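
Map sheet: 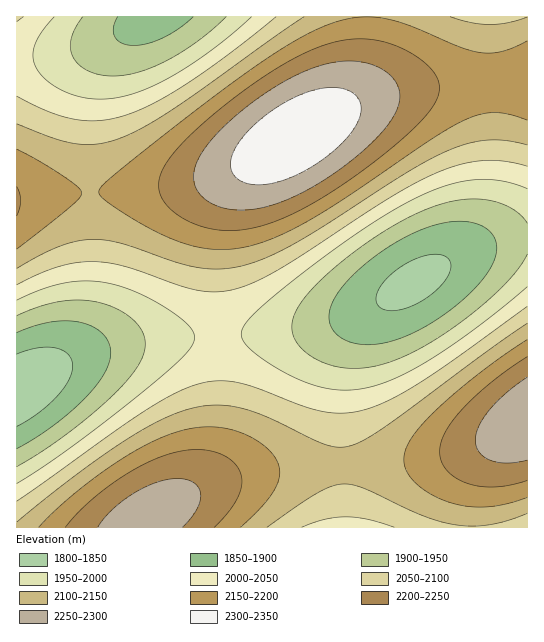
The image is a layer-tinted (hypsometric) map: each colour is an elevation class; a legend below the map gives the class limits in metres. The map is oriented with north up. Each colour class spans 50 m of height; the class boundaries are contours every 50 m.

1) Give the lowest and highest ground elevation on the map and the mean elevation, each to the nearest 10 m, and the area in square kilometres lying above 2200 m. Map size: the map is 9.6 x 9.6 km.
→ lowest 1820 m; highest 2340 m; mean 2080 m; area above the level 17.6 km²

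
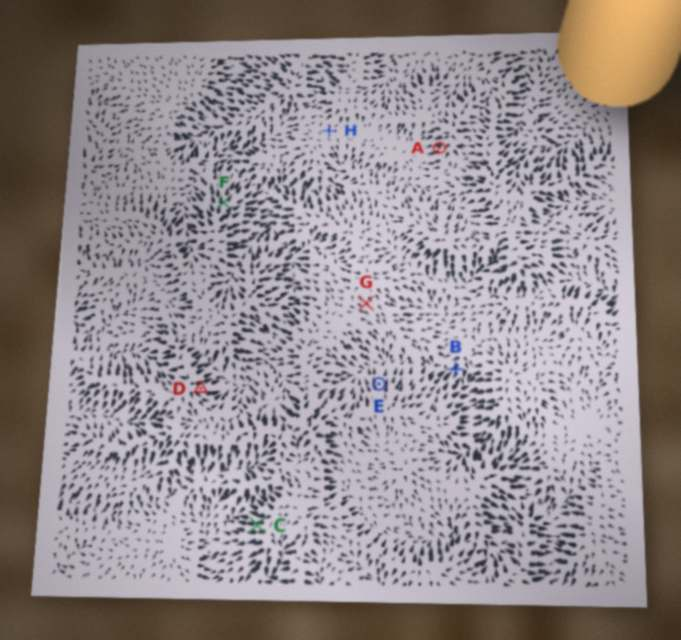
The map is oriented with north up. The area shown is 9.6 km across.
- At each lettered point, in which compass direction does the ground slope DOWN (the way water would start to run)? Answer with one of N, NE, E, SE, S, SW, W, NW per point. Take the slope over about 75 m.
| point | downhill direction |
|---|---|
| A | W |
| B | SW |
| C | W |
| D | E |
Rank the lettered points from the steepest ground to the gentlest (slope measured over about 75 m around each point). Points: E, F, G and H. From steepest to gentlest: F E G H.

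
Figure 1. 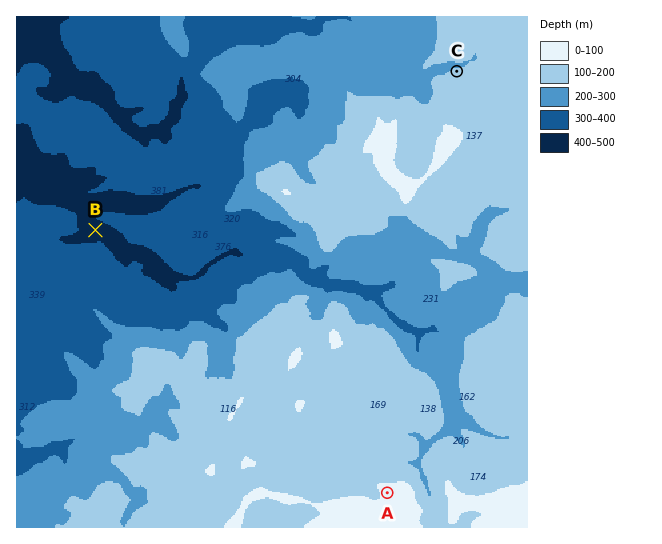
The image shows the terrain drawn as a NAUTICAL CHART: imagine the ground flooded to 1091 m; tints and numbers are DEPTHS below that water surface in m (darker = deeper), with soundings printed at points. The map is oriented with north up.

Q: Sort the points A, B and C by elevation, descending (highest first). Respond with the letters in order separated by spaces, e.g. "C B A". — A C B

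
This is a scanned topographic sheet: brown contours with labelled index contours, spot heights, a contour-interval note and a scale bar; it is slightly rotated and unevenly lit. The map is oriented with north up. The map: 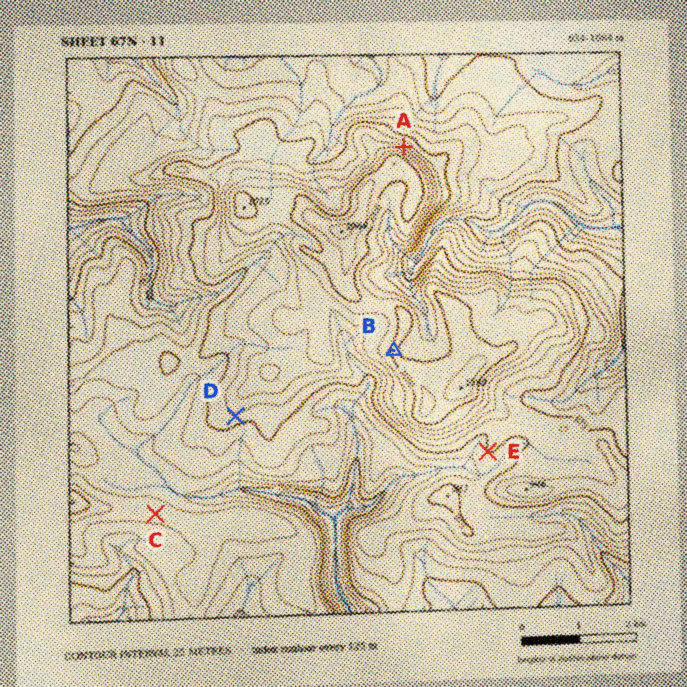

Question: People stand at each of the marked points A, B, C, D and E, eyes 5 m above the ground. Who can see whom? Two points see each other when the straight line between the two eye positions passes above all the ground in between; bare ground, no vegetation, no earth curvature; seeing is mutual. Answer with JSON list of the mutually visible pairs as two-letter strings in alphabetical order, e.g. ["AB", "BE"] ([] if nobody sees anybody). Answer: ["BC", "BD", "CD", "CE"]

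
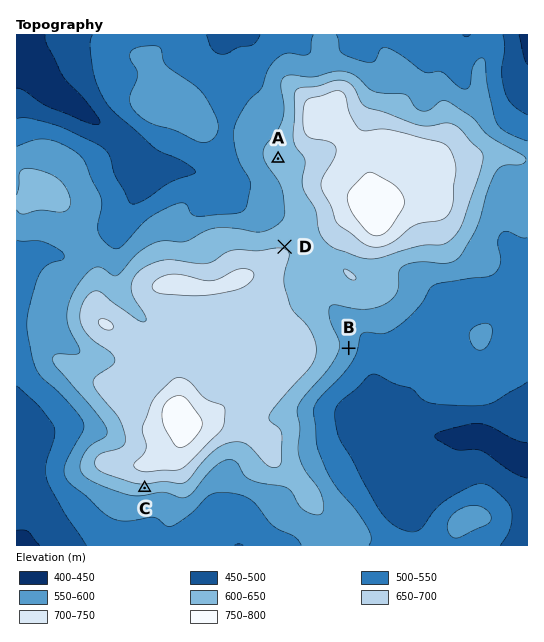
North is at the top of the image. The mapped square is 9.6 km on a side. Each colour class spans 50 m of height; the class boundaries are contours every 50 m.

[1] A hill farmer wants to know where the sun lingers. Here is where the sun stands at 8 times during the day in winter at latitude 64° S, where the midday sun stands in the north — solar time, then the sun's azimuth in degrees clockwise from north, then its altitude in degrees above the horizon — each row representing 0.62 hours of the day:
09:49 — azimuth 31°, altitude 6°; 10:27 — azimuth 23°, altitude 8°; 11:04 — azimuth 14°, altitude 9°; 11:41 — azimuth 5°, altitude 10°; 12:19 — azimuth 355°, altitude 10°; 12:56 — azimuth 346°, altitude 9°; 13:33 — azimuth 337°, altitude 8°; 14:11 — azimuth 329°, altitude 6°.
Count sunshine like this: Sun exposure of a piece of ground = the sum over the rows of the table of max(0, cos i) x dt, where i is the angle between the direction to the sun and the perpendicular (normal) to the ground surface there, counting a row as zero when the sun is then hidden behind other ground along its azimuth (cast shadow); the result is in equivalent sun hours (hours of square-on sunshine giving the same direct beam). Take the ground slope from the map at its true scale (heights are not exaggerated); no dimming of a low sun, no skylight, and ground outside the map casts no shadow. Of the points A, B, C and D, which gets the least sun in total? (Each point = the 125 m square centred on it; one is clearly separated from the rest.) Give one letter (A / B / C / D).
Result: C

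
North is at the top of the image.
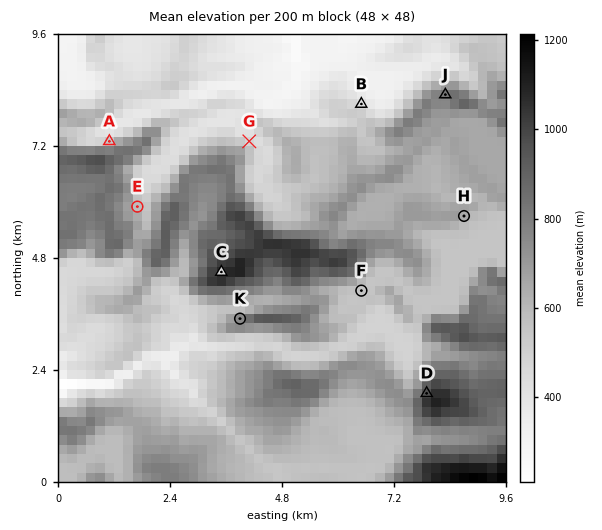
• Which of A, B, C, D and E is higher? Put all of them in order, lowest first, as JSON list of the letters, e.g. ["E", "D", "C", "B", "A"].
["B", "A", "E", "D", "C"]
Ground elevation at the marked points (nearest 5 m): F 550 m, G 470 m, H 635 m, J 835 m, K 760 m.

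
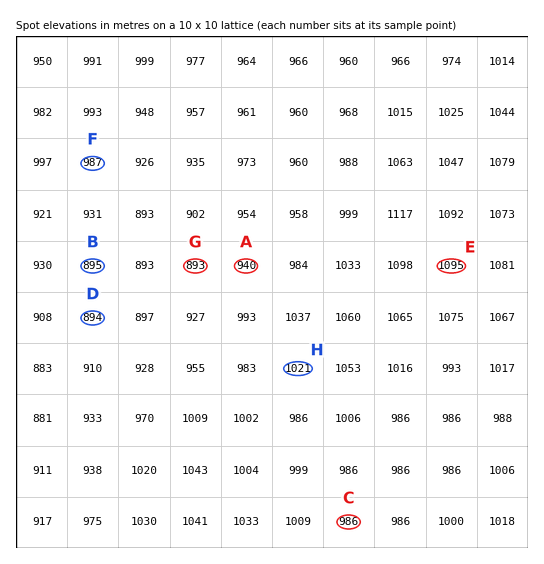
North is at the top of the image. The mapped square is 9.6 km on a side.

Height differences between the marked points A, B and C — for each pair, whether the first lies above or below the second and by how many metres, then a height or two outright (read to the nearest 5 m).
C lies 90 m above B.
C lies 45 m above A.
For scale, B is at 895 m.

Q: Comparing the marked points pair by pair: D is lower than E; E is higher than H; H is higher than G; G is lower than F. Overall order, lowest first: G D F H E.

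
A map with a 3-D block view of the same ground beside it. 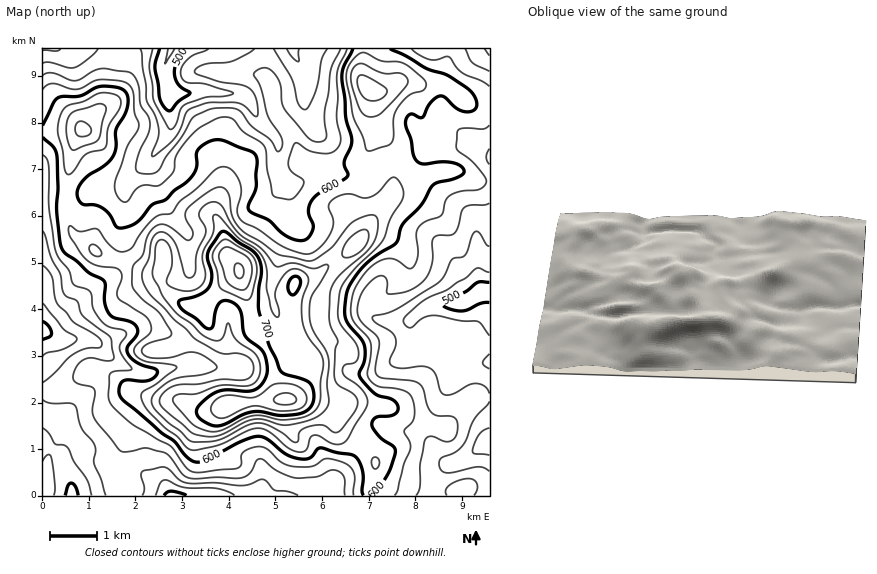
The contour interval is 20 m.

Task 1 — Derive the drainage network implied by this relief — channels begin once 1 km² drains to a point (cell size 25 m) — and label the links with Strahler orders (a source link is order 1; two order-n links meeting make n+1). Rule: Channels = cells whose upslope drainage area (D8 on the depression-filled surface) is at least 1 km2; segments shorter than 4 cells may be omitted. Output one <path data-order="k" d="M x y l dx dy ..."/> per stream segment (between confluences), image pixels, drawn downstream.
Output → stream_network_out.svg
<path data-order="1" d="M166 487l3 7 3 1"/><path data-order="1" d="M330 473l1 13-8 9-38 0"/><path data-order="1" d="M261 467l0 18-11 10-78 0"/><path data-order="1" d="M65 453l0 13 4 12 3 17"/><path data-order="1" d="M410 431l6 1 3 3 28 28 10 0 10-6 12-11 5-2 5 0 0-1"/><path data-order="1" d="M62 425l0 2-11 11-8 0 0 4"/><path data-order="1" d="M377 372l10-7 14-6 9-9 1-4 0-27"/><path data-order="1" d="M236 369l-4 0-2-1-31-1-1-1-19 0-1 1-12 1-1 1-13 3-1 1-10 0-7-4-3 0-13-7-23-21"/><path data-order="1" d="M464 368l3-2 4 0 1-1 17-1 0-2"/><path data-order="2" d="M95 341l-3-1-32 0-14-8-3 0 0-1"/><path data-order="1" d="M131 331l-8 2-19 8-9 0"/><path data-order="1" d="M283 330l-5-11-2-7 0-3-4-5-1-20 4-9 1-8 1-1 1-11 13-14 0-43"/><path data-order="2" d="M411 319l7-7 11-6 3 0 1-1 18 0 1-1 7 0 7-2 12-8 3-2"/><path data-order="2" d="M375 318l2 1 5 0 1 1 26 0 2-1"/><path data-order="1" d="M372 317l3 1"/><path data-order="2" d="M482 292l7 0"/><path data-order="1" d="M372 291l-4 7 0 13 7 7"/><path data-order="1" d="M456 262l4 15 15 15 6 0"/><path data-order="1" d="M188 257l0-21-3-5-11-11-12-23-3-7 0-6-1-1-1-7-2-3-4-8 0-7"/><path data-order="1" d="M474 224l1 1 0 23 2 1 0 29 1 2 1 8 3 4"/><path data-order="1" d="M292 214l0-15-1-1"/><path data-order="1" d="M43 212l0 119"/><path data-order="2" d="M291 198l0-5-1-2-8-9"/><path data-order="1" d="M124 190l0-3 4-5 23-24"/><path data-order="1" d="M281 187l1-1 0-4"/><path data-order="2" d="M282 180l-5-9 0-20 1-1 0-7-2-5-16-16-4-6-3-10-10-11-2-1-7 0-1-1-17 0-1-1-7 0-1-1-8 0-7 2-20 0-6-6"/><path data-order="1" d="M341 175l-21-2-14 7-7 2-1 1-14 0-2-3"/><path data-order="1" d="M149 159l3-3"/><path data-order="2" d="M152 156l13-15 5-10 0-4 1-1-1-31-4-4 0-4"/><path data-order="1" d="M423 141l3 7 5 3 16 0 2-1 10-1 1-1 15 0 7 4 7 0 0 5"/><path data-order="1" d="M313 128l-3-6-5-14 0-36-9-14-3-6 0-3-1 0"/><path data-order="3" d="M166 87l-1-24 2-4 4-10"/><path data-order="1" d="M60 49l-8 0"/><path data-order="1" d="M426 49l4 0"/>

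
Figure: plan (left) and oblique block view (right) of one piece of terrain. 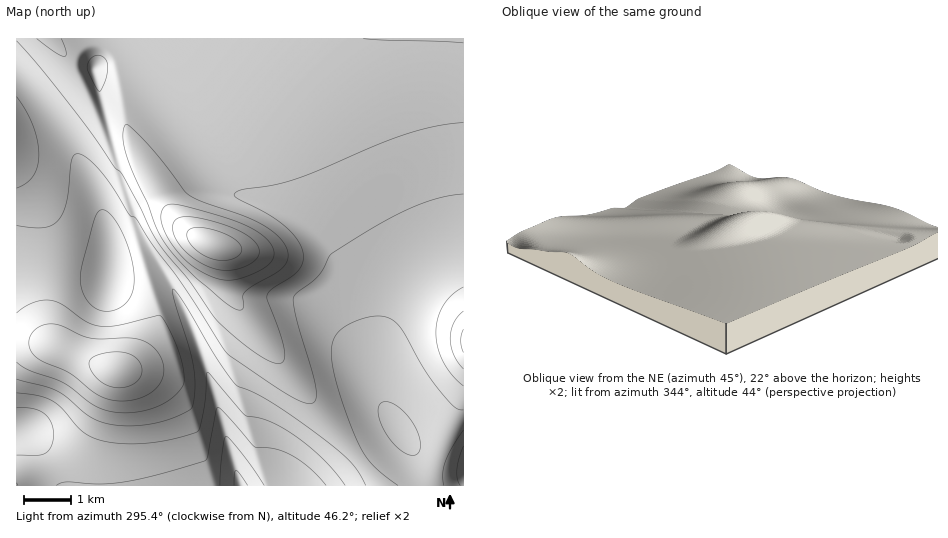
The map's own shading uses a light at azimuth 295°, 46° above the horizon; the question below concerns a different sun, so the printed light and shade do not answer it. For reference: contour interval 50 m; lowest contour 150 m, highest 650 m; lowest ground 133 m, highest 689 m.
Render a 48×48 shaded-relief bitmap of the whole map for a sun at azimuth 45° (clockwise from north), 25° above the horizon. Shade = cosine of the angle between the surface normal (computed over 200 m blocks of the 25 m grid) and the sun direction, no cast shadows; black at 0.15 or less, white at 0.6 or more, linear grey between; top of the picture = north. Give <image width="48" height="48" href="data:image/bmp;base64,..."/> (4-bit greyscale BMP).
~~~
<image width="48" height="48" href="data:image/bmp;base64,Qk32BAAAAAAAAHYAAAAoAAAAMAAAADAAAAABAAQAAAAAAIAEAAATCwAAEwsAABAAAAAAAAAAAAAAABEREQAiIiIAMzMzAERERABVVVUAZmZmAHd3dwCIiIgAmZmZAKqqqgC7u7sAzMzMAN3d3QDu7u4A////AMuqmYiIiIiIiIibylRoh3ZVRWibzLurzcupmYiIiIiIiIicyVRoh2ZURXmry7qrzbupmIiIiIiIiIist0V4d2VEVoq8y6mavLqpiIh3d3eIiIi8pkV3dlRFaKvMupmZu6qZh3d3d3d3eIm8lUZ3ZVRGebzLqpiJqpmId2ZmZmZ3eIm7hEZ2ZURXmry7qZiImIh3ZlVVVWZneIrLZFd2VEVoq8y6mYiIiHdmVERERVZneJvKVFdlVFaKvMupmIiHd2ZUQzMzRVZ3iKzJVGZlRWebzLupiIh3dlVDMiIzRWeImbzHRGZVVXm8zLqZiId3ZkQzIiM0VniZms22RWVVV5q8y6mYiHd2ZUQzMzRWeJqqq92lRWVVaKvMu6mYiHdmVERERVZ4mru7vO2ERVVWirzMupmIiHdlQ1VVZ4iau8zMzexkRVVnm8zLqpmIiHdlQmZ3iau7zN3MzupTRVZ5vMy7qZmIiHdlQ3eJq8zMzdzM3tgzRVeKzMy6mZmIiHdlRIiavN3dzMy83rUjRWirzMuqmZmIiId2Zpmrzd3dy7u73YMjVom8zLqpmZmYiIh3eJqrzd3cuqqr21EkZ5vMy7qZmZmYiIiIiZqrzNzLqZmcyDEleKvMu6qZmZmZiIiImZqqu8y6mYicpRE2eKqqqZmZmZmZmYiZmpmqq7u6mHerggE0V3iIiImZmZmZmZmZmZmZqruqh3epQAAjRWd3iJmZmZmZmZmZmZmZmqqph2emAAASRneJmqqpmZmZmZmZmYiZmqqph2hxAAAkaJq7zMupmZmZmZmZmYiJmqqphmcwABNoq83e7dypmZmZmZmZmYiJmqqpdmUAAlis7v///suZmZmZmZmZmYiJmqqpdVMAJpzv////7bmZmZmZmZmZmYiJmqqoZVEDet/////9ypmZmZmZmZmZmYiJmqqYVUEmrO///+3KmZmZmZmZmZmZmYiZqqqXVDJYve/u3LqZmZmZmZmZmZmZmYmZqqqGRCN6zdzLqpmZmZmZmZmZmZmZmZmaqql1RDWLzMuqmZmZmZmZmZmZmZmZmZmqqqhlREerzLqpmZmZmZmZmZmZmZmZmKqruphkVGm8y6qZmZmZmZmZmZmZmZmZiKu7updVVYq8u6mZmZmZmZmZmZmZmZmZiLu7qYZWZpu7uqmZmZmZmZmZmZmZmZmZiMy7qHVXeKu7qpmZmZmZmZmZmZmZmZmZiMy6mGVpibu6qZmZmZmZmZmZmZmZmZmZiMy6h2WKibuqmZmZmZmZmZmZmZmZmZmZiMypdmeqirqpmZmZmZmZmZmZmZmZmZmZiMuYZmjKmqqpmZmZmZmZmZmZmZmZmZmZiLqHZnvJiqqZmZmZmZmZmZmZmZmZmZmZiKh2Zp3IiqmZmZmZmZmZmZmZmZmZmZmZmIdVaL2oiZmZmZmZmZmZmZmZmZmZmZmZmGVWebuHiZmZmZmZmZmZmZmZmZmZmZmZmVRXirqImZmZmZmZmZmZmZmZmZmZmZmZmUVomrqZmZmZmZmZmZmZmZmZmZmZmZmZmQ=="/>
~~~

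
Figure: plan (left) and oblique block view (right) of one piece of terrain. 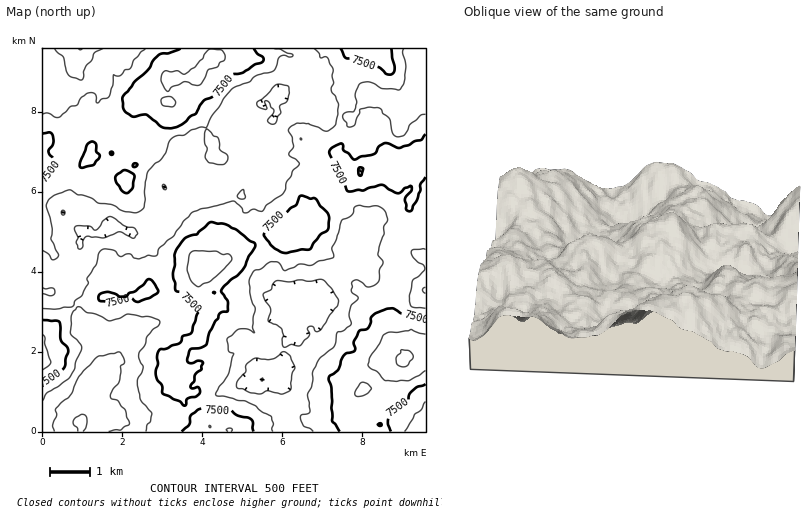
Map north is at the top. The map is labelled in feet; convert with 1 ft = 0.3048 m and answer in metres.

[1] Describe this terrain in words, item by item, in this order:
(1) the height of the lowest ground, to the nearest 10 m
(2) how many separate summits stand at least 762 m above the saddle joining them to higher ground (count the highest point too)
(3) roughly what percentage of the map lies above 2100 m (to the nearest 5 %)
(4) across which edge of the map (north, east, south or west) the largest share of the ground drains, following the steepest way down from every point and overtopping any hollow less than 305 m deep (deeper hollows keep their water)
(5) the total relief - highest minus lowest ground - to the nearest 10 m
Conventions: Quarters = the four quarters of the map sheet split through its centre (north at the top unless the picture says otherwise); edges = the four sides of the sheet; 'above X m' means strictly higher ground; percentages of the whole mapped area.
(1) About 1800 m is the lowest elevation on the sheet.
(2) There is 1 summit with 762 m or more of prominence.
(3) About 65 % of the map lies above 2100 m.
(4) The largest share of the runoff leaves by the southern edge.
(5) From the lowest to the highest ground is roughly 810 m.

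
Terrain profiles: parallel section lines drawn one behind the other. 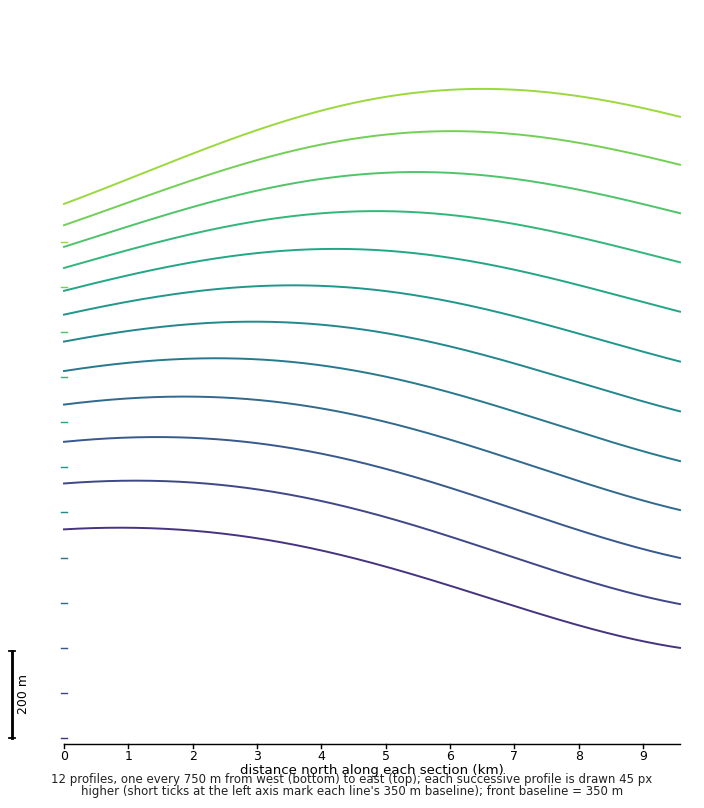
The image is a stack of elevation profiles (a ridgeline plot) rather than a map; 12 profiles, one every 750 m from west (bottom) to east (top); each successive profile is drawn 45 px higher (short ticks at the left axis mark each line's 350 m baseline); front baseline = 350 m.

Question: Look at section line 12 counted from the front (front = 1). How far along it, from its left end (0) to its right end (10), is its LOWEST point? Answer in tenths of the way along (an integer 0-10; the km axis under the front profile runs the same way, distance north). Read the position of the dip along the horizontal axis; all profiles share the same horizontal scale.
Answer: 0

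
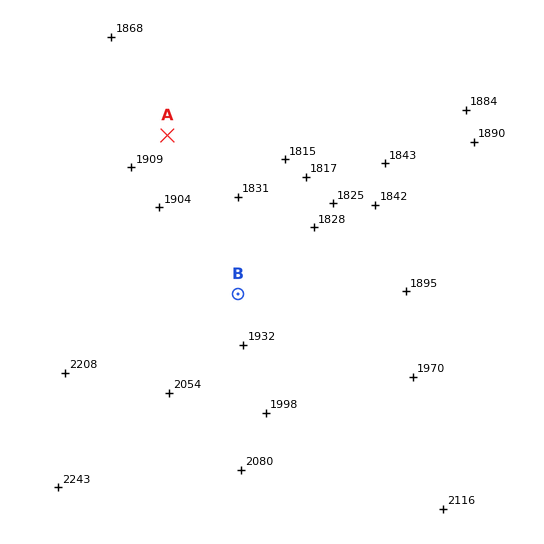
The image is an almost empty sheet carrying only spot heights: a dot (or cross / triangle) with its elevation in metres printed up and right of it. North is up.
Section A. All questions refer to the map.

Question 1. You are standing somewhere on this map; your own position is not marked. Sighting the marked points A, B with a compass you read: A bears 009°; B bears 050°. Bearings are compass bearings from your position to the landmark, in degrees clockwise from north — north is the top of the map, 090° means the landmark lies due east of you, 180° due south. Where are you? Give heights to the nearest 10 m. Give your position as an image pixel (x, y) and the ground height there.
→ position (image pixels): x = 128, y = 387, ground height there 2110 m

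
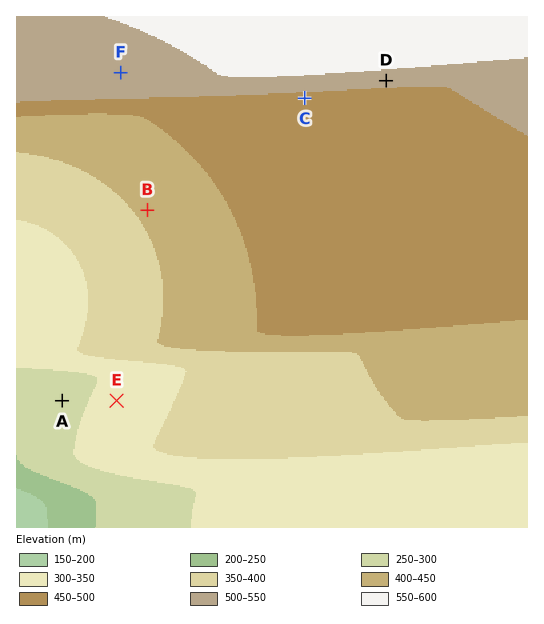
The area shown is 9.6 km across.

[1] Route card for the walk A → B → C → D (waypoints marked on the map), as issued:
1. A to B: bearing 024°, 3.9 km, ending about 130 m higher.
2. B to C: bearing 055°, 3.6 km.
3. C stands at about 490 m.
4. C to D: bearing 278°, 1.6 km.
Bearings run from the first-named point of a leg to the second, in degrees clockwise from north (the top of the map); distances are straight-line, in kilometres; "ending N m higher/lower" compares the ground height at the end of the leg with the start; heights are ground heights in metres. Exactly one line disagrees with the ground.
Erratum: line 4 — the bearing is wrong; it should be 078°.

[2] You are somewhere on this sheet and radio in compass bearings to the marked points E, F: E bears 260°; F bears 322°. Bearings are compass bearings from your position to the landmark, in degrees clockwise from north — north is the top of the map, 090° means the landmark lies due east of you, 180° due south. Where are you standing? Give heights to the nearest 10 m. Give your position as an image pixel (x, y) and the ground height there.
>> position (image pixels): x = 345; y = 360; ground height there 400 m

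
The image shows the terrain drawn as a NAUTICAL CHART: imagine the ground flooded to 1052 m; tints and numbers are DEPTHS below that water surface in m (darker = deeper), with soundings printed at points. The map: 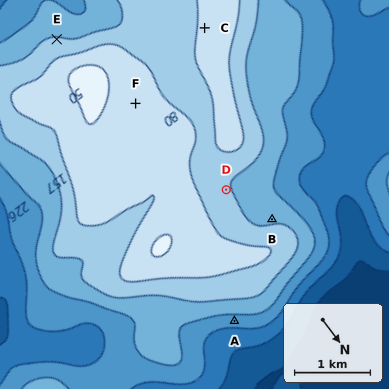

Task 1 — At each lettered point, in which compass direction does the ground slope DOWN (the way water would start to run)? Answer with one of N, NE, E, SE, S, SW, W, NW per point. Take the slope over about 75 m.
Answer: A NE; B SW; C SE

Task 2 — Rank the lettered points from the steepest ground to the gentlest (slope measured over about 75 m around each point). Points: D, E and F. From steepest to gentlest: E D F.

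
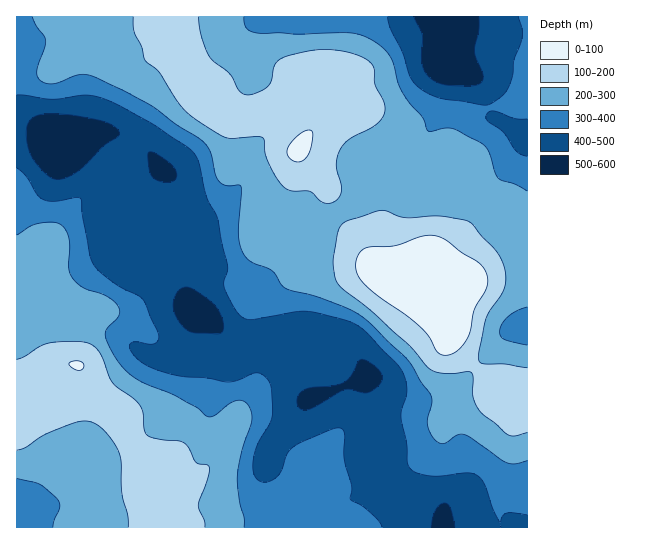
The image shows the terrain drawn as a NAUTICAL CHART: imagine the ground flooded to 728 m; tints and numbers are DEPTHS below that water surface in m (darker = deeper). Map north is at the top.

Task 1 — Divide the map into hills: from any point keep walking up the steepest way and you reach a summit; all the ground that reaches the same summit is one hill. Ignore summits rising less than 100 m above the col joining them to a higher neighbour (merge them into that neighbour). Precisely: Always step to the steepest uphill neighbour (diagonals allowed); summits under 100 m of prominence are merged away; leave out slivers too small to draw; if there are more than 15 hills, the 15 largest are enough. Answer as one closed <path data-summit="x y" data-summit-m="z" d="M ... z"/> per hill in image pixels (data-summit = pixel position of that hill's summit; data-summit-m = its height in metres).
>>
<path data-summit="78 365" data-summit-m="632" d="M22 124l-6 1 1 403 427-1-3-8-19-7-13-15-16-11-13-16-8-17 3-34-8-29 0-8 2-5-13-26-6-6-16-6-21 0-10 2-41-2-15 5-14 1-8-4-8-14-8-8-11-6-9-8-13-42-16-20 16-33 3-8 0-11-7-13-15-13-12-17-18-11-17-5-17 3-26 12-14 0-11-14-11-6z"/><path data-summit="461 289" data-summit-m="698" d="M527 16l-75 1 3 21-3 29-4 10-3 25-2 8-30 40-5 19 2 7-9-4-18 0-8 4-14 19-11 12-29 17-10 10-6 20-6 10-20 9-13 10-9 4-11 0-28-11-8 0-11 5-8 14 0 8 2 6 16 10 8 8 8 14 8 4 14-1 15-5 16 0 9 2 47-2 16 6 6 6 13 26-2 5 0 8 8 29-3 34 8 17 13 16 16 11 13 15 19 7 4 9 83-1z"/><path data-summit="299 149" data-summit-m="645" d="M451 16l-332 0-3 13 8 22-17 16-8 12-11 48-13 13-14 6 10-1 31-13 15 1 18 8 10 7 12 17 15 13 7 13 0 11-19 41 16 20 12 39 3 5 0-12 2-6 8-9 9-4 8 0 28 11 11 0 42-23 6-10 6-20 10-10 29-17 11-12 14-19 8-4 26 2-1-5 5-19 22-28 10-20 3-25 4-10 3-29z"/>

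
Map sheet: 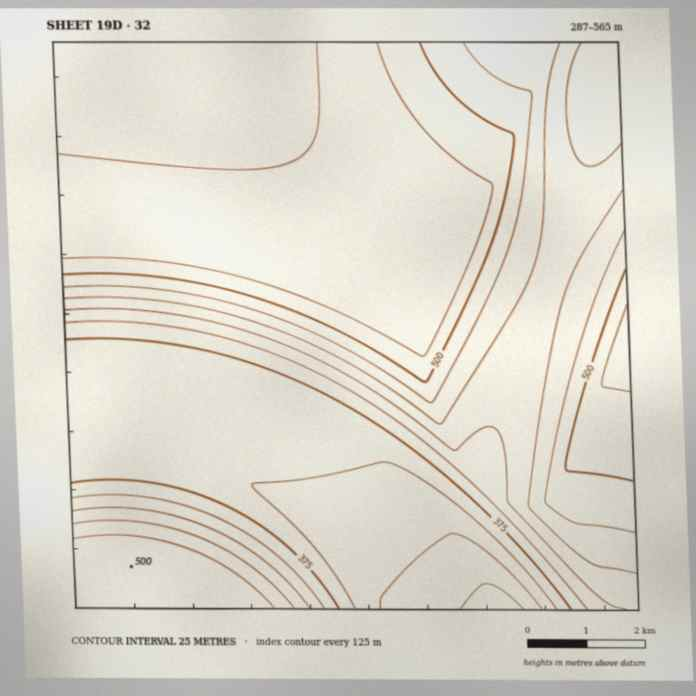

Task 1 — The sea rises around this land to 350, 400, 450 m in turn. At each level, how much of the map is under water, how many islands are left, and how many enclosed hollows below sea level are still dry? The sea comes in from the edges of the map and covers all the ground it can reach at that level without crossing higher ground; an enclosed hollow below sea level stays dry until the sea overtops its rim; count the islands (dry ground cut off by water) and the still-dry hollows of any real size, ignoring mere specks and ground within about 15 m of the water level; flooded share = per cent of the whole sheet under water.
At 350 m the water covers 8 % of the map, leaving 0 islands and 0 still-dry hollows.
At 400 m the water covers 26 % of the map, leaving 0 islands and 0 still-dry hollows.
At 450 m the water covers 42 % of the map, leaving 0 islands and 0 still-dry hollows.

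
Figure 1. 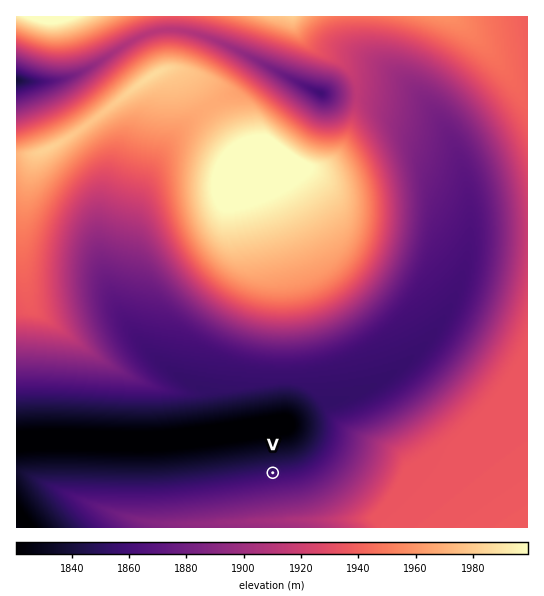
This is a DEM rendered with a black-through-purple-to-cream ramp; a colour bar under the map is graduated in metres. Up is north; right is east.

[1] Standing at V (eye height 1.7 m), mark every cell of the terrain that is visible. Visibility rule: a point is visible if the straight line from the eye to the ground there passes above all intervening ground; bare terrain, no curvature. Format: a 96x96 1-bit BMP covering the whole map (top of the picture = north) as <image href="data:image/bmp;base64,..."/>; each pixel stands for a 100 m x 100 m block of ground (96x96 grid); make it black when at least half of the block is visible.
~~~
<image width="96" height="96" href="data:image/bmp;base64,Qk2+BAAAAAAAAD4AAAAoAAAAYAAAAGAAAAABAAEAAAAAAIAEAAATCwAAEwsAAAIAAAAAAAAA////AAAAAAAAAAAAAAAAAAAAAAAAAAD////AAAAAAAAAAA///////8AAAAAAAH////////AAAAAAAf////////AAAAAAD/////////gAAAAAP/////////wAAAAA//////////4AAAAD//////////4AAAAP//////////8AAAA///////////8AAAA///////////8AAAA///////////+AAAA///////////8AAAA///////////8AAAA///////////wAAAD///////////AAAAD//////////4AAAAD//////////gAAAAD/////////+AAAAAD/////////8AAAAAD/////////4AAAAAD/////////4AAAAAD/////////4AAAAAD/////////+AAAAAD//////////AAAAAD////4/////gAAAAD////z/////4AAA8D//////////8AAB8D//////////+AAB+D///////////gAA/D///////////wAA/j///////////4AA/j///////////8AA/z////////////AA/7////////////gA/7////////////wA//////////////4A//////////////8A//////////////+A/8P////////////B/8P////////////x/8f//////////////8f//////////4///8f//////////gf//8///////+H//APv/8///////wAf+APn/8///////AAH8AHH/8//////+AABwACD/8//////8AAAAAAD/8//////4AAAAAAB/8////g/wAAAAAAB/9////AHwAAAAAAB/9////ABAAAAAAAB/9///+AAAAAAAAAA/9///+AAAAAAAAAA/9///8AAAAAAAAAA/9///8AAAAAAAAAA/9///8AAAAAAAAAA/8///4AAAAAAAAAA/8///4AAAAAAAAAAf8///4AAAAAAAAAAf8///4AAAAAAAAAAf8///wAAAAAAAAAAf8///wAAAAAAAAAAf8///wAAAAAAAAAAP8///wAAAAAAAAAAP8f//gAAAAAAAAAAP8f//gAAAAAAAAAAP8f//gAAAAAAAAAAP8P//AAAAAAAAAAAP8B//AAAAAAAAAAAP8A//AAAAAAAAAAAH8AP/AAAAAAAAAAAH8AD+AAAAAAAAAAAH8AB+AAAAAAAAAAAH8AA+AAAAAAAAAAAH8AAOAAAAAAAAAAAH8AAGAAAAAAAAAAAH8AACAAAAAAAAAAAH4AAAAAAAAAAAAAAHwAAAAAAAAAAAAAAHwAAAAAAAAAAAAAADgAAAAAAAAAAAAAADgAAAAAAAAAAAAAADAAAAAAAAAAAAAAAAAAAAAAAAAAAAAAAAAAAAAAAAAAAAAAAAAAAAAAAAAAAAAAAAAAAAAAAAAAAAAAAAAAAAAAAAAAAAAAAAAAAAAAAAAAAAAAAAAAAAAAAAAAAAAAAAAAAAAAAAAAAAAAAAAAAAAAAAAAAAAAAAACAAAAAAAAAAAAAAA="/>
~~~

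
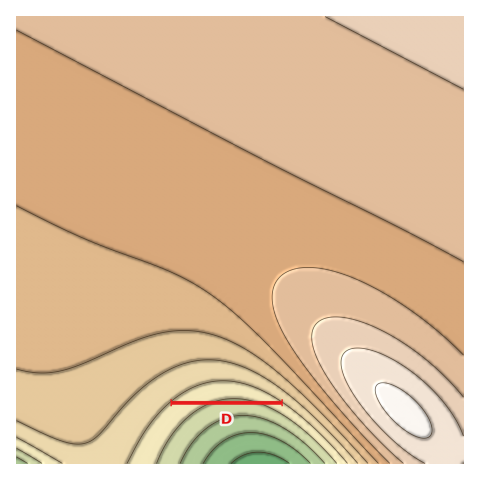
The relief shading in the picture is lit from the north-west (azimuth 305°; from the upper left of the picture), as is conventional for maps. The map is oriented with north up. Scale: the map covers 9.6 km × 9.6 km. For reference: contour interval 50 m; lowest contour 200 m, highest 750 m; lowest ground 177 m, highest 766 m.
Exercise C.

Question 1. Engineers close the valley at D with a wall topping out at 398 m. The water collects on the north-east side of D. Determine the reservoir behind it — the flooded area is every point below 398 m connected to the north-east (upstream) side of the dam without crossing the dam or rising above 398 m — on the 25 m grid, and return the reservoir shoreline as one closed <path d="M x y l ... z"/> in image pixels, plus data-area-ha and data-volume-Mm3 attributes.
<path d="M229 381l-19 1-15 5-21 13 104 0-21-12-14-4-14-3z" data-area-ha="64" data-volume-Mm3="13.40"/>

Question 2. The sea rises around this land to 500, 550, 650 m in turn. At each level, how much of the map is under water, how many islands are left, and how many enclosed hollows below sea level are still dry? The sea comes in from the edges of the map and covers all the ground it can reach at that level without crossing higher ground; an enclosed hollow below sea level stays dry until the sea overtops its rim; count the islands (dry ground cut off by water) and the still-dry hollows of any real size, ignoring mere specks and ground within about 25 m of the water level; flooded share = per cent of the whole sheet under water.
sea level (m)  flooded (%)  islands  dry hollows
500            17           0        0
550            28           0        0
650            90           0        0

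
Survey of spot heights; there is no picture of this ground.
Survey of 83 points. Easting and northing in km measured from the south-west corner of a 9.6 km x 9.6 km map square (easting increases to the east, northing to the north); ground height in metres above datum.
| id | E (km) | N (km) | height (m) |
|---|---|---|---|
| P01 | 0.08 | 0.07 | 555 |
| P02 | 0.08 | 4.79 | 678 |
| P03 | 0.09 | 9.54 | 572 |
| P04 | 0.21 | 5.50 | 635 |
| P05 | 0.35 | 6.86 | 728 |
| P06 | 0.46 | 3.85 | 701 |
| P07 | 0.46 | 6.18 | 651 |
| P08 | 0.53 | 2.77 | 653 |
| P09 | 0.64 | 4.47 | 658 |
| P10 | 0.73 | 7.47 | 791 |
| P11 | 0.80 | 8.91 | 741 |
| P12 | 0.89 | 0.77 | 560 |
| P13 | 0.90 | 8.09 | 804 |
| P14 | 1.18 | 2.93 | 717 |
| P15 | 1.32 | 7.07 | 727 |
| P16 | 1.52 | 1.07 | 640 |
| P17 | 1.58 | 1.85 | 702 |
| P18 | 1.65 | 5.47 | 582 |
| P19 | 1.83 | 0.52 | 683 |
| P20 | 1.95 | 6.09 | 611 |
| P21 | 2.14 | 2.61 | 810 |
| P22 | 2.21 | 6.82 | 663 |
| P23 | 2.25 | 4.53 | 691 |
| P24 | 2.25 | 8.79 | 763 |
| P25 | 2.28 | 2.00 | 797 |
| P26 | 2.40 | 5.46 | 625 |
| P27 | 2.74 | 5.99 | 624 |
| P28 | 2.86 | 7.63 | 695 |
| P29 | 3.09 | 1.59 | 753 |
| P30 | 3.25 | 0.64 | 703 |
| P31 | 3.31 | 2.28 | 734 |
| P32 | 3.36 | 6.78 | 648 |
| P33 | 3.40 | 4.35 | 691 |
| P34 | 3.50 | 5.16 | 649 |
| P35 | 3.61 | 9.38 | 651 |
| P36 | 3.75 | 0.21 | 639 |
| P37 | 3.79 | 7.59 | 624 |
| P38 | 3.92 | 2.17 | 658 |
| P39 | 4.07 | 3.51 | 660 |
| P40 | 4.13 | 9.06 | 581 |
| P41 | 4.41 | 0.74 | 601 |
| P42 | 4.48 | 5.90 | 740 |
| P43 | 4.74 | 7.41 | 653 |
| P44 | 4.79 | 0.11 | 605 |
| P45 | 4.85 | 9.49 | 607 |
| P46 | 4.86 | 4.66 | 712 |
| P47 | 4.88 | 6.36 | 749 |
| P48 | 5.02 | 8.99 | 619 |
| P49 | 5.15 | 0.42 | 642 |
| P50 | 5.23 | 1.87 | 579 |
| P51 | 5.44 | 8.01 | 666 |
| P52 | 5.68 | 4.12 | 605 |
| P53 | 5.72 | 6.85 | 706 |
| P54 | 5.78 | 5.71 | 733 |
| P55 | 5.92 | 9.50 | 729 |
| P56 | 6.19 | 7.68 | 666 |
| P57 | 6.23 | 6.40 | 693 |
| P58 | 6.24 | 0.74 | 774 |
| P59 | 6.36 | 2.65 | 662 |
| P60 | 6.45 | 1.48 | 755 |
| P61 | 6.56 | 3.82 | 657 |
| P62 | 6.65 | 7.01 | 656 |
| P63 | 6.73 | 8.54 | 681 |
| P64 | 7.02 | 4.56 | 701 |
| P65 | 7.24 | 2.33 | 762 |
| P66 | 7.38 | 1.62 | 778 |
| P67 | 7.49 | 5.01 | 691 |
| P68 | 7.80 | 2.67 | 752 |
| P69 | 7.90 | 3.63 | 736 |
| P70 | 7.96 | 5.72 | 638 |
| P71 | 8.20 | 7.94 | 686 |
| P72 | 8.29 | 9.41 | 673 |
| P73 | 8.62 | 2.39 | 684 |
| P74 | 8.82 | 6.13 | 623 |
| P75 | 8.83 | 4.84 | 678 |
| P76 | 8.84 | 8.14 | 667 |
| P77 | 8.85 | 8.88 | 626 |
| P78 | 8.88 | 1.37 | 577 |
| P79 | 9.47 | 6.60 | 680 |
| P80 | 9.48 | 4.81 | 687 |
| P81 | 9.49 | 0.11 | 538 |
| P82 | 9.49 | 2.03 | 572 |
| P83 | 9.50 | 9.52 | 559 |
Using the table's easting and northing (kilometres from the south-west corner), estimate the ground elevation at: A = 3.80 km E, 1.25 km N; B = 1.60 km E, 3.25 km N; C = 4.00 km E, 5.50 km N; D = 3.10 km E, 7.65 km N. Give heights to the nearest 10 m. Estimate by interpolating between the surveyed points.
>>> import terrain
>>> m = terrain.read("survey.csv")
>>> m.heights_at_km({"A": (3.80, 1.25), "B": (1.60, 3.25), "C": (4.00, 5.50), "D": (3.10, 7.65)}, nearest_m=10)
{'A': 670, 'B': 760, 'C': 690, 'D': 680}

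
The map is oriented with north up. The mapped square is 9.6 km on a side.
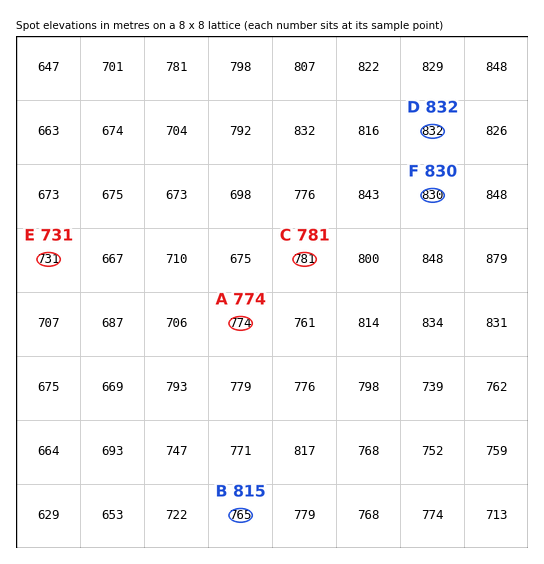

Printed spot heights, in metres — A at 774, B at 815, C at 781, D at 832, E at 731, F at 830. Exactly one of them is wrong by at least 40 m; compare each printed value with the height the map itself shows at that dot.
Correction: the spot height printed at B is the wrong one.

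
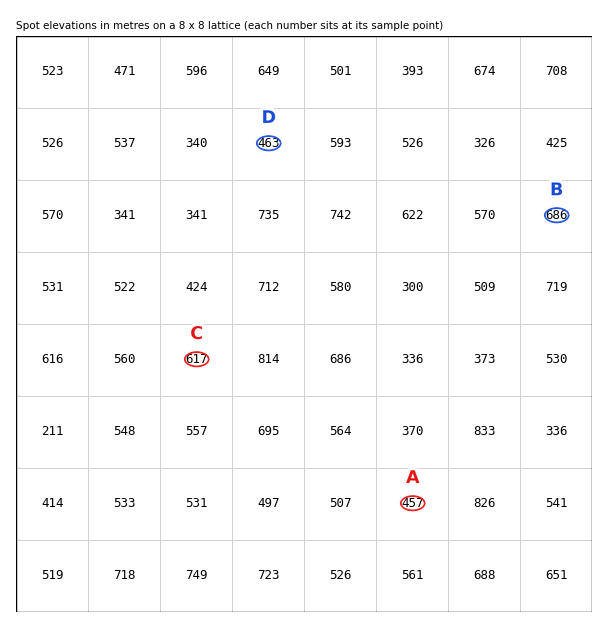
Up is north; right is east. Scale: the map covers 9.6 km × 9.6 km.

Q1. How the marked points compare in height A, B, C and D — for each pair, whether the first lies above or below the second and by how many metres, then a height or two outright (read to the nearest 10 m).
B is above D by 230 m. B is above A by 230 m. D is below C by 160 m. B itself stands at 690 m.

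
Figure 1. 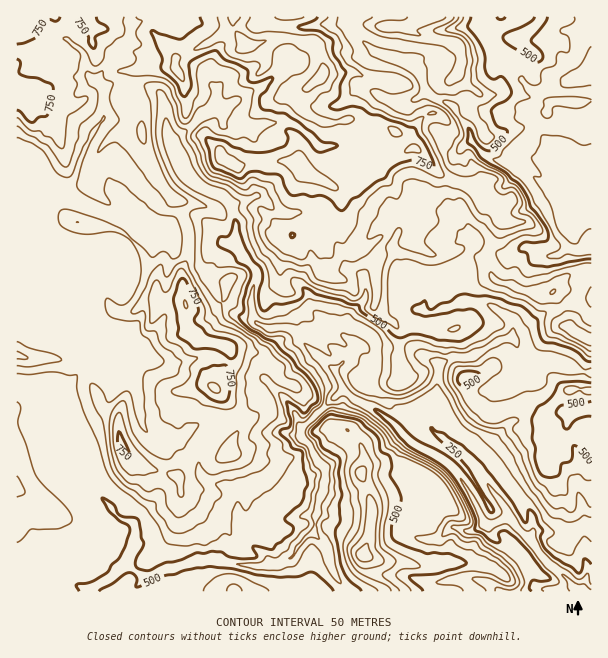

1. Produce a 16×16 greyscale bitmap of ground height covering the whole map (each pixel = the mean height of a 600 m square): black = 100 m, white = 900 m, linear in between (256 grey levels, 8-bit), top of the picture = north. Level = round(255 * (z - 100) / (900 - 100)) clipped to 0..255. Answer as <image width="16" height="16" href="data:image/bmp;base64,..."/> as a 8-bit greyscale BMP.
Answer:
<image width="16" height="16" href="data:image/bmp;base64,Qk02BQAAAAAAADYEAAAoAAAAEAAAABAAAAABAAgAAAAAAAABAAATCwAAEwsAAAABAAAAAAAAAAAAAAEBAQACAgIAAwMDAAQEBAAFBQUABgYGAAcHBwAICAgACQkJAAoKCgALCwsADAwMAA0NDQAODg4ADw8PABAQEAAREREAEhISABMTEwAUFBQAFRUVABYWFgAXFxcAGBgYABkZGQAaGhoAGxsbABwcHAAdHR0AHh4eAB8fHwAgICAAISEhACIiIgAjIyMAJCQkACUlJQAmJiYAJycnACgoKAApKSkAKioqACsrKwAsLCwALS0tAC4uLgAvLy8AMDAwADExMQAyMjIAMzMzADQ0NAA1NTUANjY2ADc3NwA4ODgAOTk5ADo6OgA7OzsAPDw8AD09PQA+Pj4APz8/AEBAQABBQUEAQkJCAENDQwBEREQARUVFAEZGRgBHR0cASEhIAElJSQBKSkoAS0tLAExMTABNTU0ATk5OAE9PTwBQUFAAUVFRAFJSUgBTU1MAVFRUAFVVVQBWVlYAV1dXAFhYWABZWVkAWlpaAFtbWwBcXFwAXV1dAF5eXgBfX18AYGBgAGFhYQBiYmIAY2NjAGRkZABlZWUAZmZmAGdnZwBoaGgAaWlpAGpqagBra2sAbGxsAG1tbQBubm4Ab29vAHBwcABxcXEAcnJyAHNzcwB0dHQAdXV1AHZ2dgB3d3cAeHh4AHl5eQB6enoAe3t7AHx8fAB9fX0Afn5+AH9/fwCAgIAAgYGBAIKCggCDg4MAhISEAIWFhQCGhoYAh4eHAIiIiACJiYkAioqKAIuLiwCMjIwAjY2NAI6OjgCPj48AkJCQAJGRkQCSkpIAk5OTAJSUlACVlZUAlpaWAJeXlwCYmJgAmZmZAJqamgCbm5sAnJycAJ2dnQCenp4An5+fAKCgoAChoaEAoqKiAKOjowCkpKQApaWlAKampgCnp6cAqKioAKmpqQCqqqoAq6urAKysrACtra0Arq6uAK+vrwCwsLAAsbGxALKysgCzs7MAtLS0ALW1tQC2trYAt7e3ALi4uAC5ubkAurq6ALu7uwC8vLwAvb29AL6+vgC/v78AwMDAAMHBwQDCwsIAw8PDAMTExADFxcUAxsbGAMfHxwDIyMgAycnJAMrKygDLy8sAzMzMAM3NzQDOzs4Az8/PANDQ0ADR0dEA0tLSANPT0wDU1NQA1dXVANbW1gDX19cA2NjYANnZ2QDa2toA29vbANzc3ADd3d0A3t7eAN/f3wDg4OAA4eHhAOLi4gDj4+MA5OTkAOXl5QDm5uYA5+fnAOjo6ADp6ekA6urqAOvr6wDs7OwA7e3tAO7u7gDv7+8A8PDwAPHx8QDy8vIA8/PzAPT09AD19fUA9vb2APf39wD4+PgA+fn5APr6+gD7+/sA/Pz8AP39/QD+/v4A////AIiEgIGDh4R5epaagHJfLSKOi4WClo+JeW+oiXNYMC1EmIuEl7ShkIZrnYl6RClNYpCFmr64s6mPbJ58VC0/d3uLhqqrrraygX6HQjJDY4ODiYyeorvPr5hnSVlFbXB1g5+UkZi2z7WHUU5sX2ppbn2RkJerzrqDaFxnhoODbYWmkJKYq8WhhpGYnY+EhZScmpKYl5yiiYy+wbKem46SfW+Rnp2bpZCcwcrBqaOds4Bbkp+krJqqxNbc08G4rpNjW6q0q7SVyMXS09LZv5F6YmDSwq6zsK2+293LtaqYf21szsW1vtO91dvmuKmipH10Yc/JyMLQ3uje0Kq1tpR9fms="/>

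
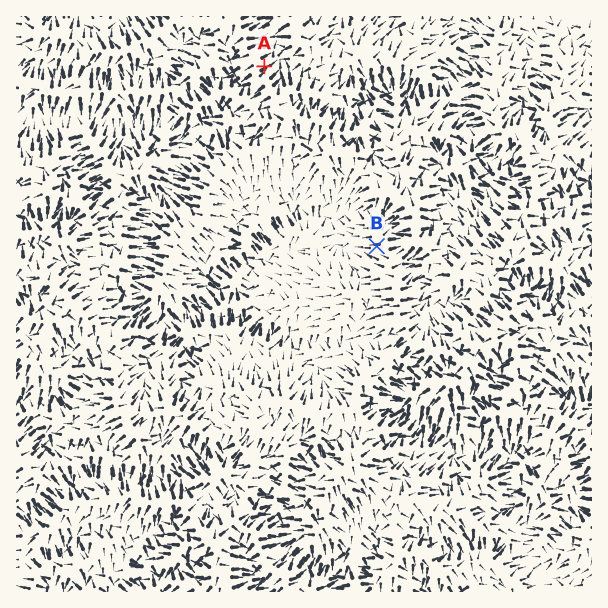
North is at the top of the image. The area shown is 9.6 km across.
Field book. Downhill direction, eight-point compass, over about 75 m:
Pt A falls NE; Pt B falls W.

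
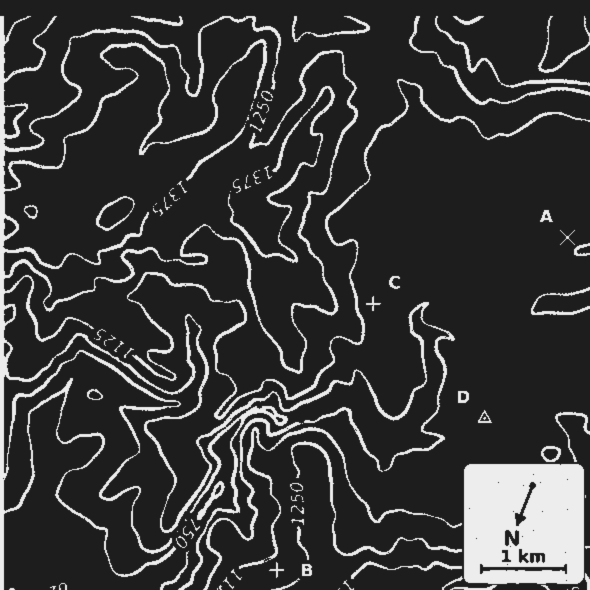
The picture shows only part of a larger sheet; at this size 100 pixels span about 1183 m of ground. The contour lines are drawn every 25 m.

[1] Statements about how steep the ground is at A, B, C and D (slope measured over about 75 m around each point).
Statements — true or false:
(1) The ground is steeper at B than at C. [true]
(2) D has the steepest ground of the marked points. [false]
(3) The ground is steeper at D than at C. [false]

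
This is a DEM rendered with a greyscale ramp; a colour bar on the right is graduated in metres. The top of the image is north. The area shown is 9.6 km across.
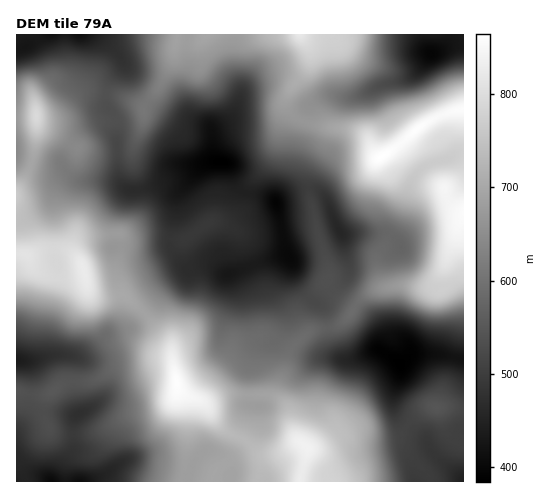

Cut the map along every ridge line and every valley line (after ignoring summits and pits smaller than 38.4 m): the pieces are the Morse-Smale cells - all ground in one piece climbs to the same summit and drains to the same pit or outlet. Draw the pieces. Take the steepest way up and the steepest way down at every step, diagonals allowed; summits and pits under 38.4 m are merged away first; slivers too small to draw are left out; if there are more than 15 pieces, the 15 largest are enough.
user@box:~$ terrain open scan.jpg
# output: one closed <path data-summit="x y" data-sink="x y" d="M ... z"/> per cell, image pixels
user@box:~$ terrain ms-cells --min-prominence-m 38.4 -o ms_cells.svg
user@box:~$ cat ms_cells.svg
<path data-summit="176 382" data-sink="52 481" d="M169 361l-14 0-15 4-20 1-26 14-22 2 7 28-6 14 0 26-11 24-7 8 157-1 2-9 13-9-7-8 10 0 12-16-15-7-13-12-7-13-6-7-23-10-4-25z"/><path data-summit="300 35" data-sink="221 162" d="M300 34l-121 0-4 11-3 18-12 24-13 15 34 22 28 4 3 5 2 26 11 3 6 6 7 19 6 6 25-32 17-47 0-15 6-13 13-14 4-7 1-14z"/><path data-summit="176 382" data-sink="276 203" d="M288 256l-19 3-40 15-20-9-10 1-13 6-24 18-18 23 27 31 1 17 7 30 24 11 7 0 19-8 19 1 1-28 5-15 5-8 13-2 5-5 6-13 0-14-6-11-2-12 7-17 7-9z"/><path data-summit="383 156" data-sink="276 203" d="M302 120l-5 14-6 36-15 32-11-6-20-3-5 19-10 9-20 1-28 18-12 0 2 12 15 16 22-3 20 9 40-15 19-3 4 7 5 20 14 16 14-16 4-6 0-9-14-48-6-27 0-14 6-14 10-15 6-19 7-3-23-3z"/><path data-summit="307 448" data-sink="400 365" d="M327 328l-19 5-17 15-11 35-2 13 10 12 3 20 6 11 10 9 9 0 28-13 23-1 5 2 20 0 7-2 8-9-11-10-3-12 1-11 7-20-1-8-21-14-8 1-18 9-10 0-7-8z"/><path data-summit="383 156" data-sink="221 162" d="M109 94l-3 0 0 11 12 17-2 20 3 33 6 13 4 2 11 0 25-8 15-1 9-3 8-7-20 25-6 43 11 1 28-18 20-1 10-9 5-19-7-6-7-19-6-6-11-3-2-26-3-5-28-4-34-21-3 7-1-4-6-3z"/><path data-summit="83 268" data-sink="221 162" d="M17 158l-1 95 10 1 5 12 7 6 18 6 17-1 10-4 2 3 7 0 20-6 6-9 3-13-7-2 0-28 10-22 5-5-13-9-38-2-9-6-7-8-21 1z"/><path data-summit="383 156" data-sink="340 231" d="M348 128l-14 0-3 3-6 19-15 25-1 18 10 46 10 29 0 9-3 5 4 7 9 9 15 10 2-2-18-14 0-4 10-13 0-12-6-29 48 1 12-24 5-17 0-8-13-13-9-15-2-2-4 2-5-6-9-16z"/><path data-summit="383 156" data-sink="432 53" d="M463 34l-38 0-1 6 7 13-19 23-31 9-25 12-33 0-15 10-6 13 13 5 33 3 12 4 7 5 7 15 7 6 51-39 21-8 11-2z"/><path data-summit="83 268" data-sink="17 360" d="M20 253l-4 1 0 105 3 2 15 0 20-6 28 1 24-21 23-7 14-15-19-18-26 1-6-2-5-6-3-15-20 5-18-2-8-4-7-6-5-12z"/><path data-summit="463 213" data-sink="221 162" d="M463 153l-5 0-12 7-13 2-9 5-10 10-15 44-23 38 3 16 6 11 43 1 7-5 8-13 16-45 5-7z"/><path data-summit="463 213" data-sink="400 365" d="M463 217l-4 7-14 40-14 22-38 0-14 2-15 8-8 10 9 7 13 13 3 10-1 14 20 14 13-10 24 0 27 5z"/><path data-summit="300 35" data-sink="432 53" d="M424 34l-123 0 9 17 0 10-5 11-13 14-5 10 0 10 2 4 12 10 7-13 15-10 33 0 25-12 31-9 19-23-4-6z"/><path data-summit="36 116" data-sink="80 35" d="M94 34l-48 0-14 9-16 7 1 68 36-2 8-4 20-18 24 0 2-2 2-10 11-11 3-8-11-15z"/><path data-summit="307 448" data-sink="463 481" d="M407 425l-8 9-7 2-20 0-5-2-23 1-19 11-17 2-7 33 162 1-4-7-27-22-5-12z"/>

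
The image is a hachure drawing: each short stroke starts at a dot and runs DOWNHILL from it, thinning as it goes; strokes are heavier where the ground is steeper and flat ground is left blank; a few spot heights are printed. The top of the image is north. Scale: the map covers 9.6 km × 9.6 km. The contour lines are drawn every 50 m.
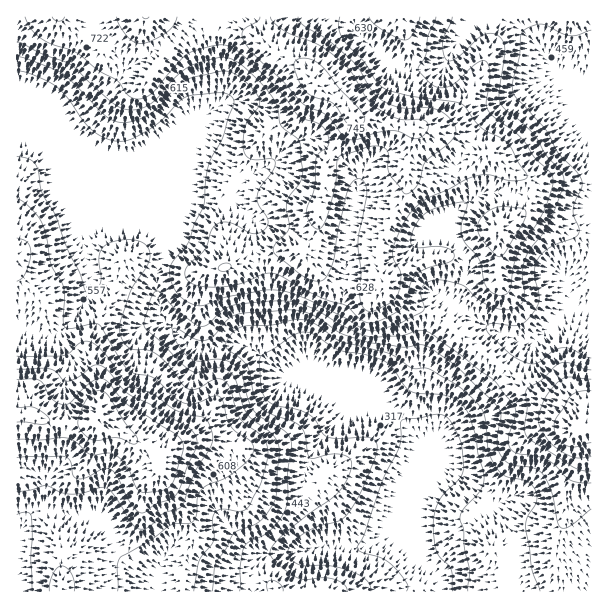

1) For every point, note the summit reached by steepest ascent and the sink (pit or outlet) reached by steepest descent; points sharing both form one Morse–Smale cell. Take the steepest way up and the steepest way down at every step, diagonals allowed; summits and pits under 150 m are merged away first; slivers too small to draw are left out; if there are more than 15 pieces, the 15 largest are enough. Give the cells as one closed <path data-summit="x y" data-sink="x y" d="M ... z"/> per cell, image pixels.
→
<path data-summit="314 83" data-sink="443 591" d="M480 16l-463 0-1 122 16 2 36 16 69 68 13 6 8 7 6 14-7 27 1 27 8 16 26 28 9 3 30-8 12 0 12 6 23 20 13 8 27 8 53 23 16 0 14 11 21 23 1 47 1-20 18-42 11-12 20-12 32-33 13-21 4-4 15-6 27-30 6-4 6 0 11 4 5-1 0-228-29-3-10-10-13-21-22-21-14-6-21-1z"/><path data-summit="98 414" data-sink="443 591" d="M21 139l-5 1 1 452 503-1-8-24 0-24-2-9-8-13-11-13-30 14-17 0-10-4-16 1 2-16 2-8 0-52-21-23-14-11-16 0-53-23-27-8-13-8-30-24-17-2-30 8-9-3-26-28-8-16-1-27 7-24-6-17-8-7-13-6-69-68-27-12z"/><path data-summit="578 428" data-sink="443 591" d="M576 306l-6 0-6 4-27 30-15 6-17 25-23 24-15 14-14 7-11 12-18 42 0 19-4 14-2 16 16-1 10 4 17 0 30-14 11 13 8 13 2 9 0 24 9 25 71-1 0-280z"/><path data-summit="98 414" data-sink="443 591" d="M591 16l-110 1 2 2 21 1 14 6 22 21 13 21 10 10 25 4 4-2z"/>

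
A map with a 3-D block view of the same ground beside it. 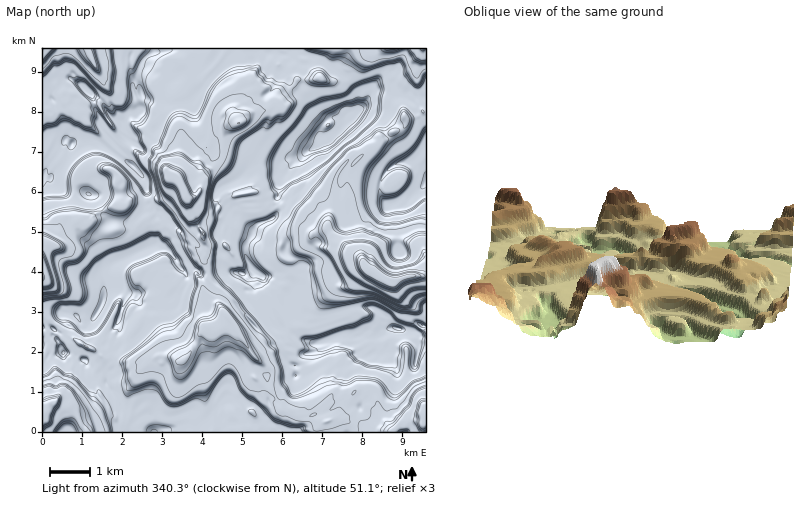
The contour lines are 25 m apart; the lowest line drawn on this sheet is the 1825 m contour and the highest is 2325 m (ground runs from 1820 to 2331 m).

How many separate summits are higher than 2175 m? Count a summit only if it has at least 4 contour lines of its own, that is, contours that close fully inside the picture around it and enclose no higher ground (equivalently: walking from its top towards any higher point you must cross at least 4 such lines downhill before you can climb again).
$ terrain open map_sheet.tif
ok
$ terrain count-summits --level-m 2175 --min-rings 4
1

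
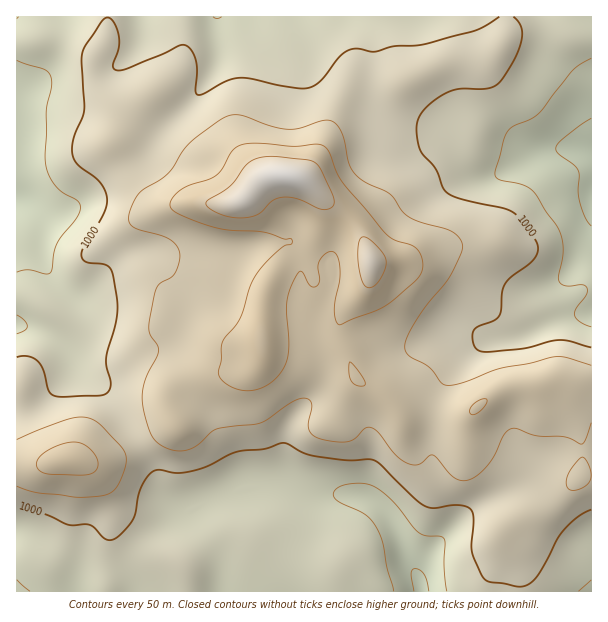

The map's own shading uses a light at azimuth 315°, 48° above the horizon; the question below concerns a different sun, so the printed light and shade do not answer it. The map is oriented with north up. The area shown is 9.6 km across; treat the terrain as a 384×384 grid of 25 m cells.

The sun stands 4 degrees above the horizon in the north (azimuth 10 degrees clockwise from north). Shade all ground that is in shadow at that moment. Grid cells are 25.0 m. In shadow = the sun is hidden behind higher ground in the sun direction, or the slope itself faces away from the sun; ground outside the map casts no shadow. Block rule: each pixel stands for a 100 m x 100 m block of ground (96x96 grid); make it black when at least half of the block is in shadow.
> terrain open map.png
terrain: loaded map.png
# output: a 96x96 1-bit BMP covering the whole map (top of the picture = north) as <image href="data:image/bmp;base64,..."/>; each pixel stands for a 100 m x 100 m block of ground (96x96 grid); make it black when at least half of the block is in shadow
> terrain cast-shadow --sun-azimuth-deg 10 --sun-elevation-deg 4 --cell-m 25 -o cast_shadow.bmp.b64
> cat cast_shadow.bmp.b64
<image width="96" height="96" href="data:image/bmp;base64,Qk2+BAAAAAAAAD4AAAAoAAAAYAAAAGAAAAABAAEAAAAAAIAEAAATCwAAEwsAAAIAAAAAAAAA////AAAAAAD/4AAAAAAAAHwAAAD/4AAAAAAAAHwAAAD/8AAAAAAAAP4AAAD/8AAAAAAAAf4AAAD/+AAAAAAAAf4AAAD/+AAAAAAAA/8AAAD//AAAAAAAA/+AAAD//AAAAAAAB/+AAAz//AAAAAAAB//AAB7//gAAAAAAD//gAD7//gHAAAAAH//gAD///gHgAAAAP//wAD///wPwAAA4f//wAB///wP4AAD////4AB///wP+OAH////4AA///4f//gP////8AA///4f//wP////8AAf//wf//8f///v8AAD//gf//+f///D4AAD/+Af//////+AAAAAH4Af//////8AAAAAAAAf//////8AAAAAAAAP//////4AAAAAAAAP//////4AAAAAAAAP//////4AAAAAAAAP8f///fwAAAAAAAAPgP//4fwAAAAAAAAOAP/wAfgAAAAAAAAIAP/4AfAAAAAAAAAAAf/4A/AAAAAAAAAAA//8A+AAAIAAAAAAA//+A8AAAMAAAAAAA//+A4AAAAAAAAAAA/+eAAAAAAAAAAAAAA+OAAAAAAAAAAAAAAOAAAAAAAAAAAAAAAEAAAAAAAAAAAAAAAAAAAAAAAAAAAAAAAAAAAAAAAAAAAAAAAAAAAAAAAAAAAAAAAAAAAAAAAAAAAAAAAAAAAAAAAAAAAAAAAAAAcAAAAAAAAAAAAAAA+AAAAAAAAAAAAAAA+AAAAADwAAAAAAAA/AAAAADwAAAAAAAA/hAAAACAAAAAAAAA/jwAAAAAAAAAAAAAfB4AAAAAAAAA8AAAfB4AAAAAIAAD+AAAeA4AAAAAcAAH/AAAcAAAAAAAcAAP/AAAIAAAMAAAcAAf/gAAAAAA/AAAAAA//4AAAAAA+AAAAAB//+AAAAAAQAAAAAf///8AAAAAAAAAAD/////AAAAAAAAAAD/////8AAAAAAAAAD/////8AAAAAAAAAB/////8AAAAAAAAAAf////8AAAAAAAAAAH////4AAAAAAAA+AB////wAAAAAAAB/AAMA//gAAAAAAAD/gAAAH/gAAAAAAAD/gAAAH/AAAAAAAAD/gAAAH8AAAAAAAAD/gAAABwAAAAAAAAB/gAAAAAAAAAAAAAA/gAAAAAAAAAAAAAAPgAAAAAAAAAAAAAAAAAAAAAAAAAAAAAAAAAAAAAAAAAAAAAAAAAAAAAAAAAAAAAAAAAAAAAAAAAADgAAAAAAAAAAAAAAHwAAAAAAAAAAAAAAHwAAAAAAAAAAAAAAHgAAAAAAAAAAAAAAAAAAAAAAAAAAAAAAAAAAAAAAAAAAAAAAAAAAAAAAAAAAAAAAAAAAAAAAAAAAAAAAAAAAAAAAAAAAAAAAAABAAAAAAAAAAAAAAADgAAAAAAAAAAAAAADwAAAAAAAAAAAAAAD4AAAAAAAAAAAAAALwAAAAAAAAAAAAAAMAAAAAAAAAAAAAAAAAAAAAAAAAAAAAAAAAAAAAAAAAAAAAAAAAAAAAAAAAAAAAAAAAAAAAAAAAAAAAAAAAAAAAAAAAAAAAAAA="/>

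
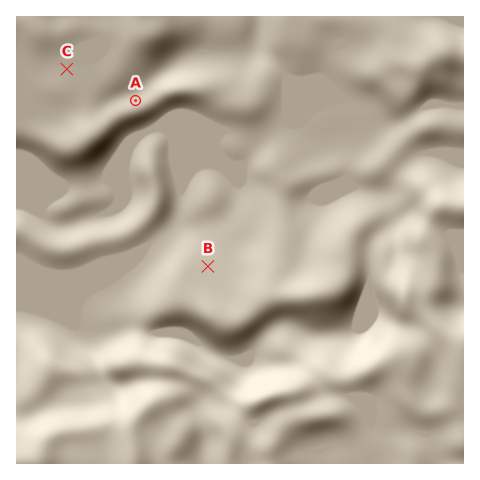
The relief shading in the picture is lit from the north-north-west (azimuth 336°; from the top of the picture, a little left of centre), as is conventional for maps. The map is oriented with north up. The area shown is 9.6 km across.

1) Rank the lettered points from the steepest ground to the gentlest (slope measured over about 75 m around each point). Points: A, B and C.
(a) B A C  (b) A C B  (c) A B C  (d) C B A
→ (c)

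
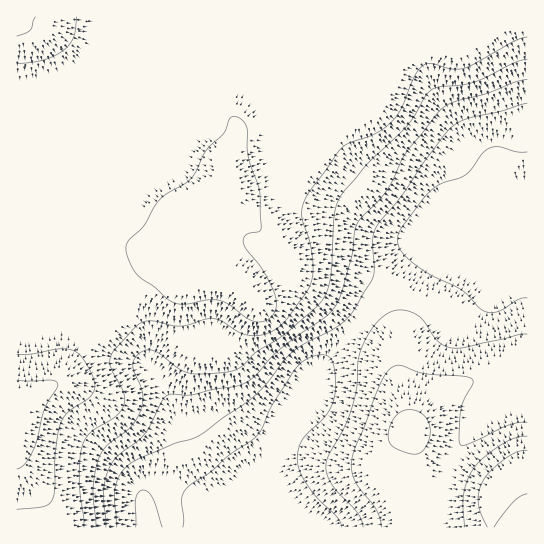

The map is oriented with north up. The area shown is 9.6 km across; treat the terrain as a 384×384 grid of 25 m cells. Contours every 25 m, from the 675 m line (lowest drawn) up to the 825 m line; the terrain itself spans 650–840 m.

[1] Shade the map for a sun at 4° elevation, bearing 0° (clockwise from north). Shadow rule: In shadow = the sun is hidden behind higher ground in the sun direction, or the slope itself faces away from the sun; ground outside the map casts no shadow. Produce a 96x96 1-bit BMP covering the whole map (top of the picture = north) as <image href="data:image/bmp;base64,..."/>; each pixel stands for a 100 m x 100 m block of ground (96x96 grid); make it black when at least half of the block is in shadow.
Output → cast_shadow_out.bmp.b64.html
<image width="96" height="96" href="data:image/bmp;base64,Qk2+BAAAAAAAAD4AAAAoAAAAYAAAAGAAAAABAAEAAAAAAIAEAAATCwAAEwsAAAIAAAAAAAAA////AAAAAAAAAAAAAAAAAAAAAAAAAAAAAAAAAAAAAAAAAAAAAAAAAAAAAAAAAAAAAAAAAAAAAAAAAAAAAAAAAAAAAAAAAAAAAAAAAAAAAAAAAAAAAAAAAAAAAAAAAAAAAAAAAAAAAAAAAAAAAAAAAAAAAAAAAAAAAAAAAAAAAAAAAB4AAAAAAAAAAAAAAB4AAAAAAAAAAAAAAB4AAAAAAAAAAAAAAB8AAAAAAAAAAAAAAB8AAAAAAAAAAAAAAB4AAAAAAAAAAAAAABwAAAAAAAAAAAAAAAgAAAAAAAAAAAAAAAAAAAAAAAAAAAAAAAAAAAAAAAAAAAAAAAAAAAAAAAAAAAAAAAAAAAMAAAAAAAAAAAAAAAfAAAAAAAAAAAAAD+fgAAAAAAAAAAAAH//gAAAAAAAAAAAAP//wAAAAAAAAAAAAP//4AAAAAAAAAAAAf//8AAAAAAAAAAAAP//+AAAAAAAAAAAAH8//AAAAAAAAAAAAAA//gAAAAAAAAAAAAA//wAAAAAAAAAAAAA//wAAAAAAAAAAAAB//wAAAAAAAAAAAAB//4AAAAAAAAAAAAB//4AAAAAAAAAAAAD//4AAAAAAAAAAAAD//4AAAAAAAAAAAAD//8AAAAAAAAAAA/jAf4AAAAAAAAAAB/wAHwAAAAAAAAAAA/wAAAAAAAAAAAAAAPgAAAAAAAAAAAAAAAAAAAAAAAAAAAAAAAAAAAAAAAAAAAAAAAAAAAAAAAAAAAAAAAAAAAAAAAAAAAAAAAAAAAAAAAAAAAAAAAAAAAAAAAAAAAAAAAAAAAAAAAAAAAAAAAAAAAAAAAAAAAAAAAAAAAAAAAAAAAAAAAAAAAAAAAAAAAAAAAAAAAAAAAAAAAAAAAAAAAAAAAAAAAAAAAAAAAAAAAAAAAAAAAAAAAAAAAAAAAAAAAAAAAAAAAAAAAAAAAAAAAAAAAAAAAAAAAAAAAAAAAAAAAAAAAAAAAAAAAAAAAAAAAAAAAAAAAAAAAAAAAAAAAAAAAAAAAAAAAAAAAAAAAAAAAAAAAAAAAAAAAAAAAAAAAAAAAAAAAAAAAAAAAAAAAAAAAAAAAAAAAAAAAAAAAAAAAAAAAAAAAAAAAAAAAAAAAAAAAAAAAAAAAAAAAAAAAAAAAAAAAAAAAAAAAAAAAAAAAAAAAAAAAAwAAAAAAAAAAAAAAA4AAAAAAAAAAAAAAA4AHAAAAAAAAAAAAAAAPgAAAAAAAAAAAAAAfwAAAAAAAAAAAAAAf4AAAAAAAAAAAAAAf4AAAAAAAAAAAAAA/8AAAAAAAAAAAAAA/+AAAAAAAAAAAAAA//AAAAAAAAAAAAAA//AAAAAAAAAAAAAA//gAAAAAAAAAAAAA//gAAAAAAAAAAAAAf/AAAAAAAAAAAAAAAAAAAAAAAAAAAAAAAAAAAAAAAAAAAAAAAAAAAAAAAAAAAAAAAAAAAAAAAAAAAAAAAAAAAAAAAAAAAAAAAAAAAAAAAAAAAAAAAAAAAAAAAAAAAAAAAAAAAAAAAAAAAAAAAAAAAAAAAAAAAAAAAAA="/>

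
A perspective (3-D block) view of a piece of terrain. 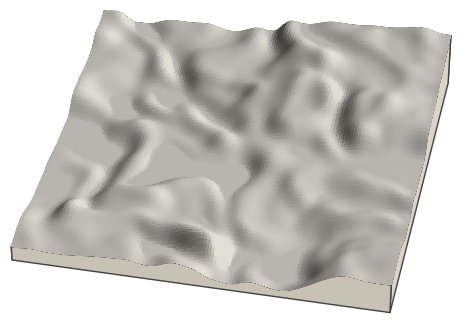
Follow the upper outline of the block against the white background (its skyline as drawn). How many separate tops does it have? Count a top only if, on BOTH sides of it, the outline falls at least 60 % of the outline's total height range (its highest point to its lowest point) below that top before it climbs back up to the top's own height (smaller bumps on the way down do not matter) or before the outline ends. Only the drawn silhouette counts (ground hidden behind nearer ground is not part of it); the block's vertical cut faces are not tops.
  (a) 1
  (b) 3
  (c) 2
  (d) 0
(d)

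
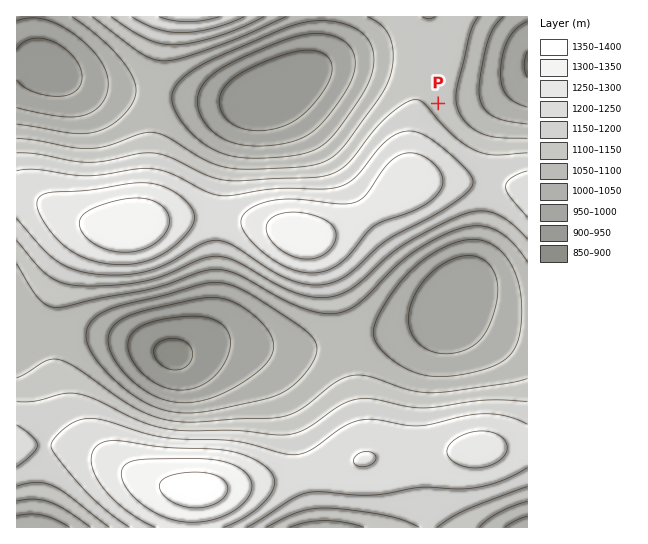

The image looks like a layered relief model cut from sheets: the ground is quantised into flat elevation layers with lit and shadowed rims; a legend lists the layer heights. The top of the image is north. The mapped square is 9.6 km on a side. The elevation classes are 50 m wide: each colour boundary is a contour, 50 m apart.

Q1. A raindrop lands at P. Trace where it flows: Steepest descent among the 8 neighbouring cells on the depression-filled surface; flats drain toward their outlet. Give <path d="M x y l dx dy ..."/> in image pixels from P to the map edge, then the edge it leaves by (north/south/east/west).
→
<path d="M438 103l44 0 33-22 12-6"/>
exit: east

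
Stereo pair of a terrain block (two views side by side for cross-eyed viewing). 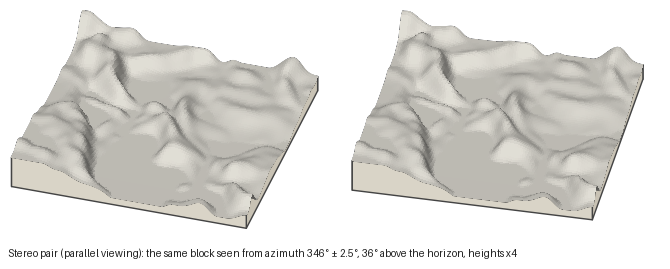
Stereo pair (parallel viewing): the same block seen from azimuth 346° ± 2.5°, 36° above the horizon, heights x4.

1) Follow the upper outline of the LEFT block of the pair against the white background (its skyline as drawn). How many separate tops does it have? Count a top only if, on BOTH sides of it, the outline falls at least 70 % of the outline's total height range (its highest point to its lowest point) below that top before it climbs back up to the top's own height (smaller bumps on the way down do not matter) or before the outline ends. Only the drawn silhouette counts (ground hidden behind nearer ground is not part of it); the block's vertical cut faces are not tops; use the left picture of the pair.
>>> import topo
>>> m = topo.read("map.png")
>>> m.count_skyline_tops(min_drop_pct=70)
0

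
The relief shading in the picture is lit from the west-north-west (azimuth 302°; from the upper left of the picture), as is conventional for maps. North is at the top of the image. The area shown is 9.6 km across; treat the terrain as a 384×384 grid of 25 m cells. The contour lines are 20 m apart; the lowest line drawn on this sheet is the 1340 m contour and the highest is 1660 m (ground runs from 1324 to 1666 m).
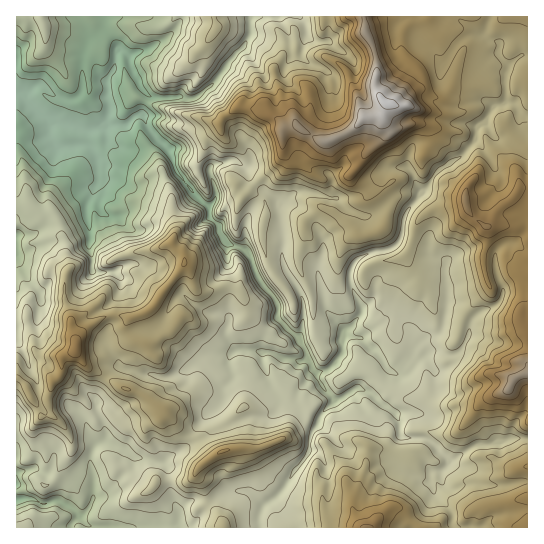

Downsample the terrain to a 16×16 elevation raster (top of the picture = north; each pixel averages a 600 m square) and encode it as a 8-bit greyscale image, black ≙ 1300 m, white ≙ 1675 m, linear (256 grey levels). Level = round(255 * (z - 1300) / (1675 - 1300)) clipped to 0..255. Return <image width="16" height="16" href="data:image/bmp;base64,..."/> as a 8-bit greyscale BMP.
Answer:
<image width="16" height="16" href="data:image/bmp;base64,Qk02BQAAAAAAADYEAAAoAAAAEAAAABAAAAABAAgAAAAAAAABAAATCwAAEwsAAAABAAAAAAAAAAAAAAEBAQACAgIAAwMDAAQEBAAFBQUABgYGAAcHBwAICAgACQkJAAoKCgALCwsADAwMAA0NDQAODg4ADw8PABAQEAAREREAEhISABMTEwAUFBQAFRUVABYWFgAXFxcAGBgYABkZGQAaGhoAGxsbABwcHAAdHR0AHh4eAB8fHwAgICAAISEhACIiIgAjIyMAJCQkACUlJQAmJiYAJycnACgoKAApKSkAKioqACsrKwAsLCwALS0tAC4uLgAvLy8AMDAwADExMQAyMjIAMzMzADQ0NAA1NTUANjY2ADc3NwA4ODgAOTk5ADo6OgA7OzsAPDw8AD09PQA+Pj4APz8/AEBAQABBQUEAQkJCAENDQwBEREQARUVFAEZGRgBHR0cASEhIAElJSQBKSkoAS0tLAExMTABNTU0ATk5OAE9PTwBQUFAAUVFRAFJSUgBTU1MAVFRUAFVVVQBWVlYAV1dXAFhYWABZWVkAWlpaAFtbWwBcXFwAXV1dAF5eXgBfX18AYGBgAGFhYQBiYmIAY2NjAGRkZABlZWUAZmZmAGdnZwBoaGgAaWlpAGpqagBra2sAbGxsAG1tbQBubm4Ab29vAHBwcABxcXEAcnJyAHNzcwB0dHQAdXV1AHZ2dgB3d3cAeHh4AHl5eQB6enoAe3t7AHx8fAB9fX0Afn5+AH9/fwCAgIAAgYGBAIKCggCDg4MAhISEAIWFhQCGhoYAh4eHAIiIiACJiYkAioqKAIuLiwCMjIwAjY2NAI6OjgCPj48AkJCQAJGRkQCSkpIAk5OTAJSUlACVlZUAlpaWAJeXlwCYmJgAmZmZAJqamgCbm5sAnJycAJ2dnQCenp4An5+fAKCgoAChoaEAoqKiAKOjowCkpKQApaWlAKampgCnp6cAqKioAKmpqQCqqqoAq6urAKysrACtra0Arq6uAK+vrwCwsLAAsbGxALKysgCzs7MAtLS0ALW1tQC2trYAt7e3ALi4uAC5ubkAurq6ALu7uwC8vLwAvb29AL6+vgC/v78AwMDAAMHBwQDCwsIAw8PDAMTExADFxcUAxsbGAMfHxwDIyMgAycnJAMrKygDLy8sAzMzMAM3NzQDOzs4Az8/PANDQ0ADR0dEA0tLSANPT0wDU1NQA1dXVANbW1gDX19cA2NjYANnZ2QDa2toA29vbANzc3ADd3d0A3t7eAN/f3wDg4OAA4eHhAOLi4gDj4+MA5OTkAOXl5QDm5uYA5+fnAOjo6ADp6ekA6urqAOvr6wDs7OwA7e3tAO7u7gDv7+8A8PDwAPHx8QDy8vIA8/PzAPT09AD19fUA9vb2APf39wD4+PgA+fn5APr6+gD7+/sA/Pz8AP39/QD+/v4A////AE1GS1xganxrcJCvtZ6SpK5NV1Jncot+c2mHoJGBfZCkX2pbZXSDm5iEc4eDe3+Kk397Z3+afnN1cGBoZm6Hp6qRlISShXNpaGFQW2RrfLPTga+ck5NyZFxRVlhjaXaSvm2coJ+djHBsU2RXa3B6h7dchH5/nJV8YWpvbnd/e5qrUXBXd5WgW151eoGAhoGkr1JRL0FzcVFyeoyYl4qhwrpNNB8zWUVjfICSop+JqL26LBsZJzhXb4G2vsKsoJWhpxsTFR41d5ui0c3Z4sCokpkVIh8oP1R+r7avxO3PqZuVMTUoJU9zXnqQmK7Qs6Sdl0g9LzdEbntjeIi8vqmlnZ4="/>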